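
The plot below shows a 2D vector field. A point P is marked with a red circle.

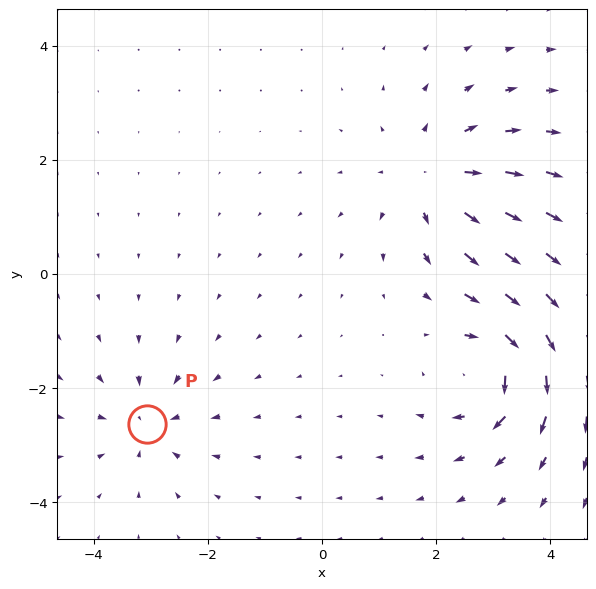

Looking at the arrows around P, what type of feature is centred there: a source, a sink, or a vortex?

At P (-3.1, -2.6) the arrows converge inward. Divergence about -4, curl ≈0 — negative divergence with near-zero curl is a sink.

sink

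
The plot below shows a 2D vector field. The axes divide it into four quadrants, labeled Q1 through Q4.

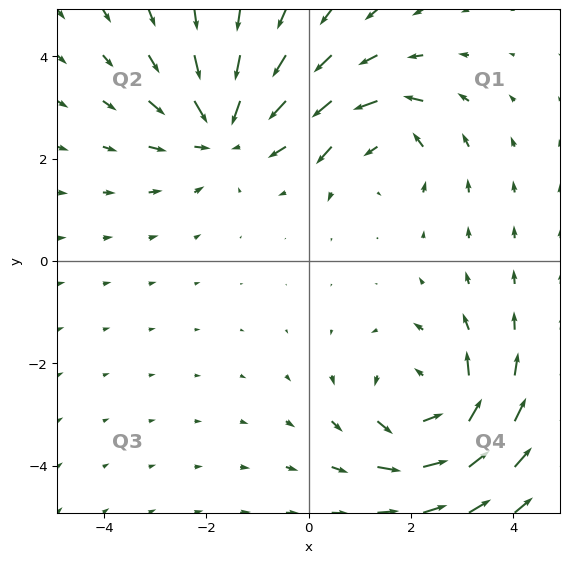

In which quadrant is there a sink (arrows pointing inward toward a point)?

The sink sits at approximately (-1.6, 2.6), which lies in quadrant Q2. The divergence there is about -4, negative as expected for a sink.

Q2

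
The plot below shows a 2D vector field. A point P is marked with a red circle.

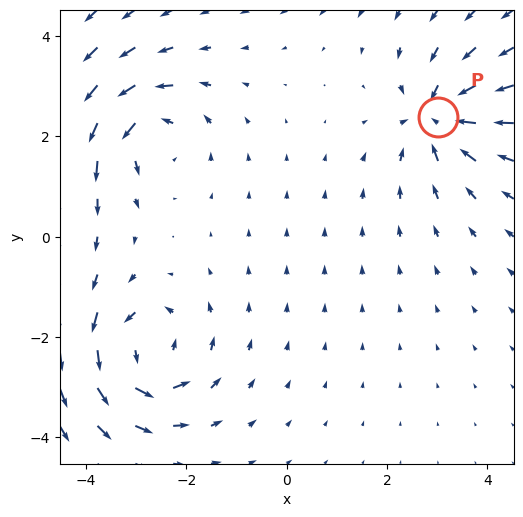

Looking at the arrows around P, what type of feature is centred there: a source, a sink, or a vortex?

At P (3.0, 2.4) the arrows converge inward. Divergence about -5, curl ≈0 — negative divergence with near-zero curl is a sink.

sink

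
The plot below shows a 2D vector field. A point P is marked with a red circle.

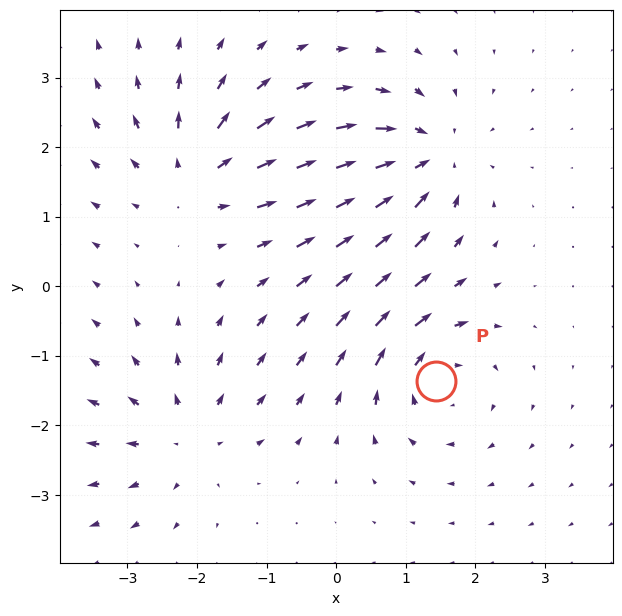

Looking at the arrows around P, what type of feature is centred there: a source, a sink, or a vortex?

vortex

At P (1.4, -1.4) the arrows circulate clockwise. Divergence ≈0, curl about -5 — near-zero divergence with nonzero curl is a vortex.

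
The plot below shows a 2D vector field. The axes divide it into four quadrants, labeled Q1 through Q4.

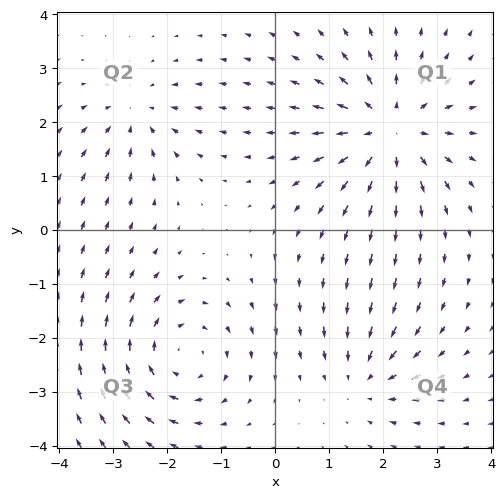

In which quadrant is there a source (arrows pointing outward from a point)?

The source sits at approximately (2.1, 1.8), which lies in quadrant Q1. The divergence there is about +5, positive as expected for a source.

Q1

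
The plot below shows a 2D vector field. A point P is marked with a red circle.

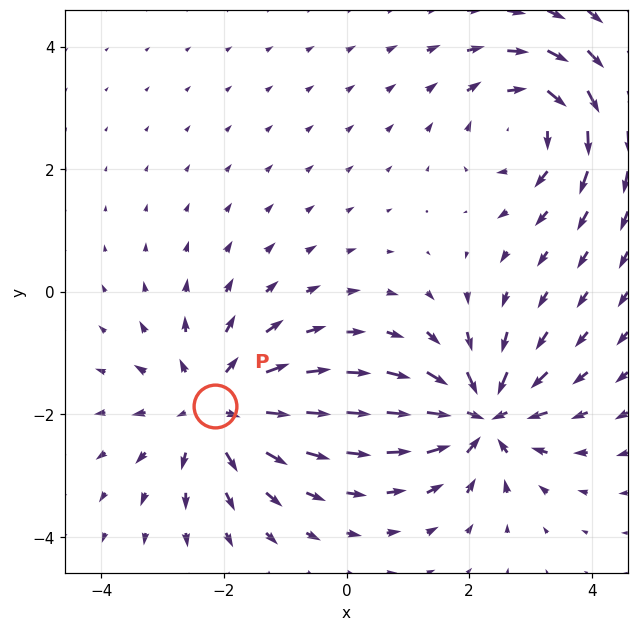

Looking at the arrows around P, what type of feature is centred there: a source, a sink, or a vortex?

source

At P (-2.2, -1.9) the arrows spread outward. Divergence about +4, curl ≈0 — positive divergence with near-zero curl is a source.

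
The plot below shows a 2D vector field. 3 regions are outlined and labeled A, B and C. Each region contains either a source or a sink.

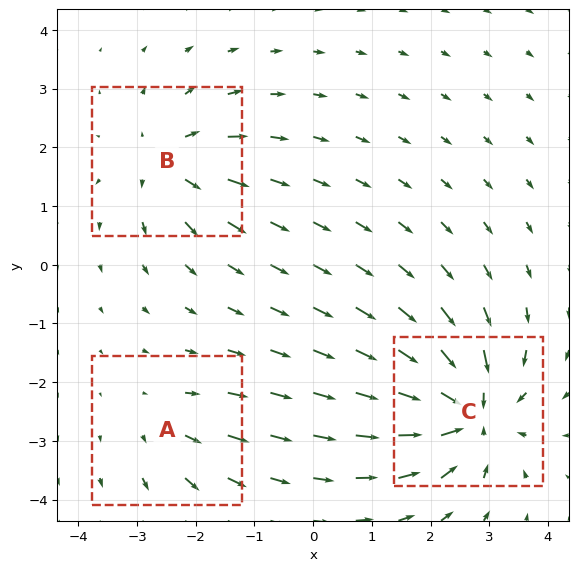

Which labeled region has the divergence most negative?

C

Divergence at each region's feature centre — A: about +2, B: about +4, C: about -6. Region C is most negative.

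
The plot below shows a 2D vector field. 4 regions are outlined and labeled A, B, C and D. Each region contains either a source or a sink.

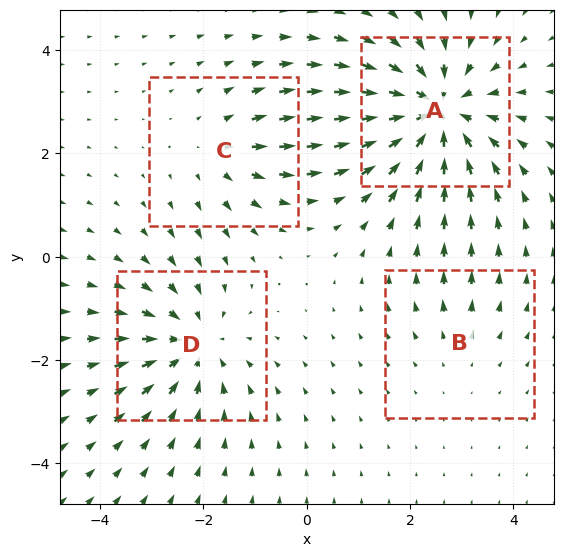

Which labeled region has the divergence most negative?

Divergence at each region's feature centre — A: about -6, B: about +2, C: about +3, D: about -4. Region A is most negative.

A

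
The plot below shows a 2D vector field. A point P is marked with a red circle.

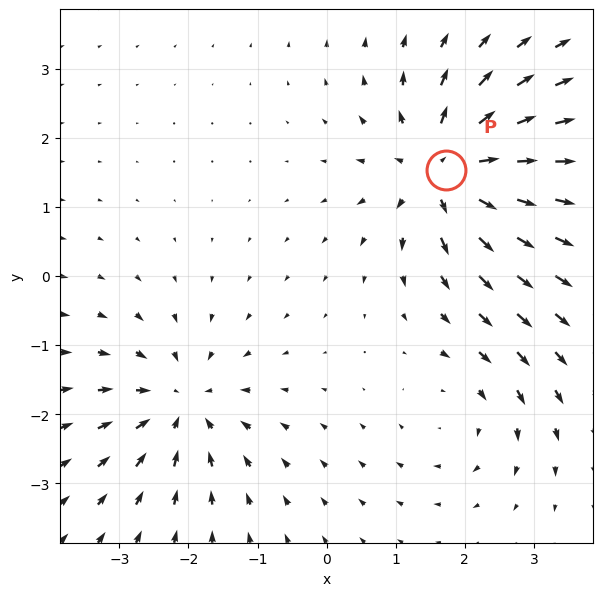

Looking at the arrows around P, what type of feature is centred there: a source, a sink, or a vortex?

At P (1.7, 1.5) the arrows spread outward. Divergence about +6, curl ≈0 — positive divergence with near-zero curl is a source.

source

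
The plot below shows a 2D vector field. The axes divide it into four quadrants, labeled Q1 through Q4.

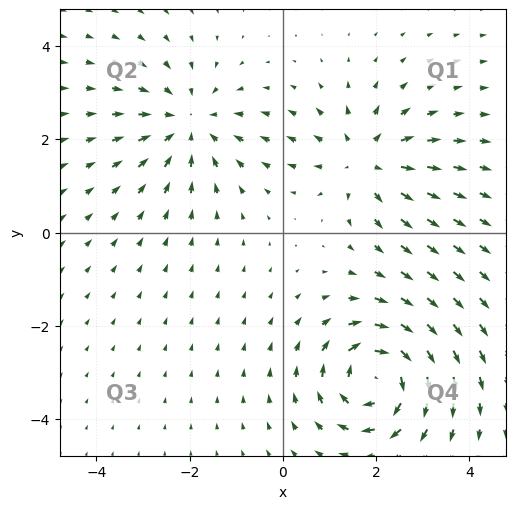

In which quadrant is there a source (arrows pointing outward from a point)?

Q1

The source sits at approximately (1.8, 1.5), which lies in quadrant Q1. The divergence there is about +4, positive as expected for a source.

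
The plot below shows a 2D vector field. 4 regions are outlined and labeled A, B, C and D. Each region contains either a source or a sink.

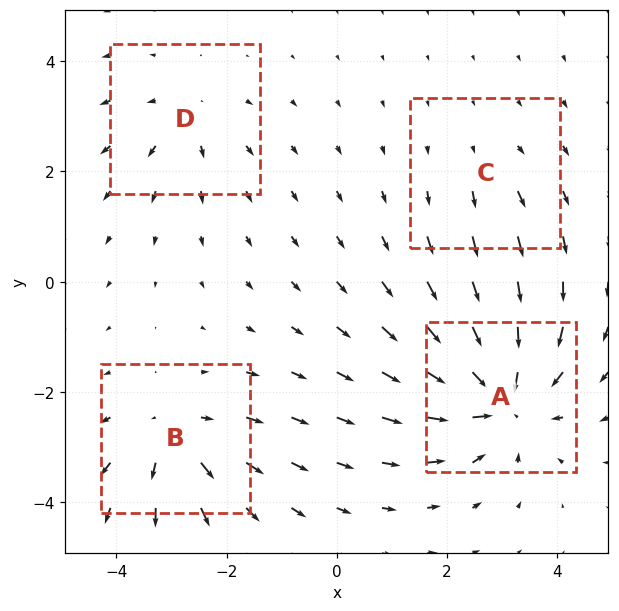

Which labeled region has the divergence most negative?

A

Divergence at each region's feature centre — A: about -7, B: about +4, C: about +2, D: about +3. Region A is most negative.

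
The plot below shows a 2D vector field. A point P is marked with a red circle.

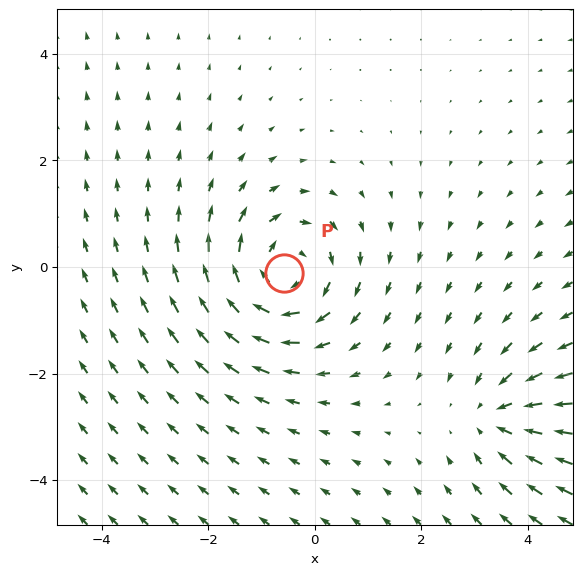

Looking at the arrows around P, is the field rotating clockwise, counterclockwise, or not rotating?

clockwise

Near P at (-0.6, -0.1) the arrows circulate clockwise. The curl (z-component) there is about -5; negative curl means clockwise rotation.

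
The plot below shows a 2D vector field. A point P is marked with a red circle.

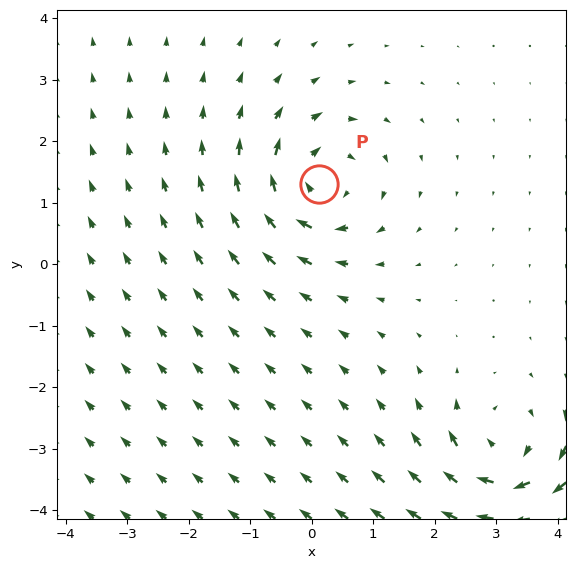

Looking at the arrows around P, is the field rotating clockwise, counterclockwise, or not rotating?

clockwise

Near P at (0.1, 1.3) the arrows circulate clockwise. The curl (z-component) there is about -4; negative curl means clockwise rotation.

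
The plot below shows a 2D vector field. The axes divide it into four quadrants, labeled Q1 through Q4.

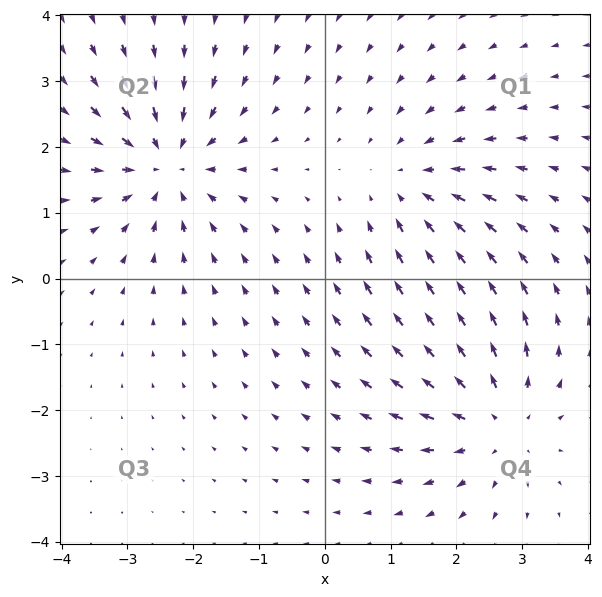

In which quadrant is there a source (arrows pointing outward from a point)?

The source sits at approximately (2.6, -2.2), which lies in quadrant Q4. The divergence there is about +4, positive as expected for a source.

Q4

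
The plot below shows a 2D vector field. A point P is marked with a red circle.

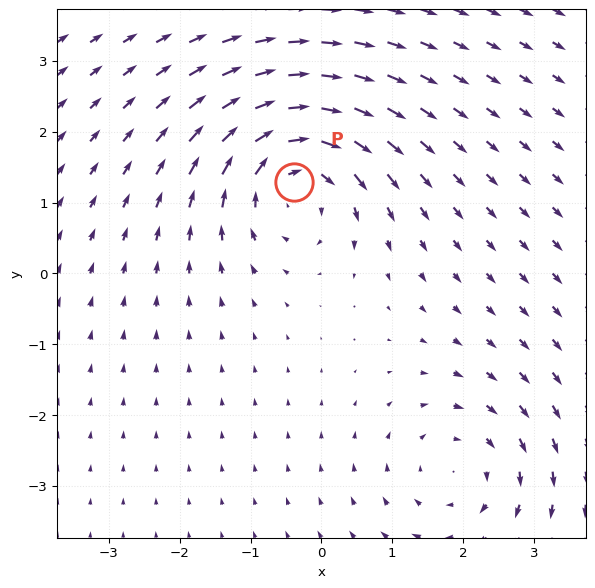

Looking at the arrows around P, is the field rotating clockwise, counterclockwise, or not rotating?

clockwise

Near P at (-0.4, 1.3) the arrows circulate clockwise. The curl (z-component) there is about -6; negative curl means clockwise rotation.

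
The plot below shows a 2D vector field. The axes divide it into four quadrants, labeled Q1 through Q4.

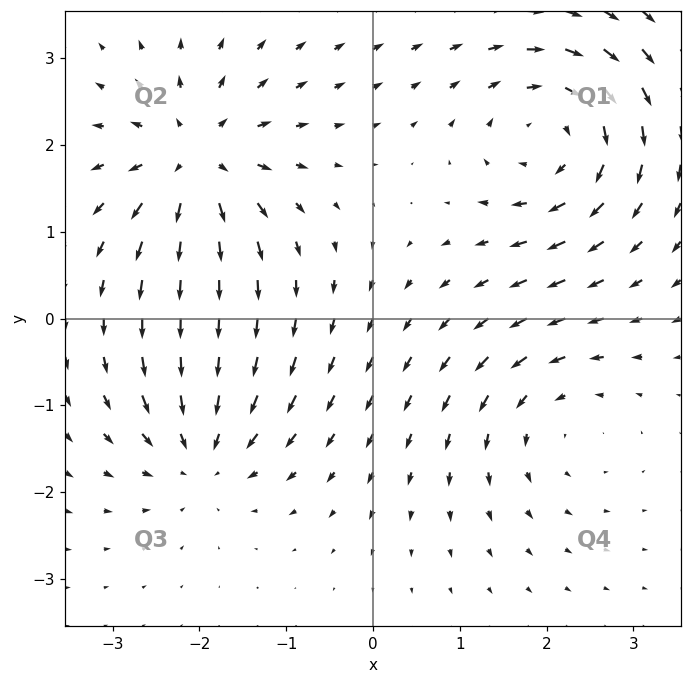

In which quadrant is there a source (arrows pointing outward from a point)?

Q2

The source sits at approximately (-2.0, 1.8), which lies in quadrant Q2. The divergence there is about +6, positive as expected for a source.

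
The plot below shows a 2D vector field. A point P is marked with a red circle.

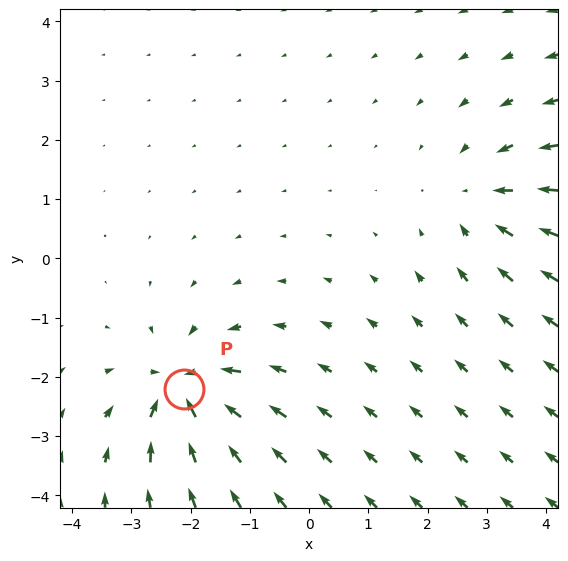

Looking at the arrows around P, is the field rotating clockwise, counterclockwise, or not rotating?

Near P at (-2.1, -2.2) the arrows show no circulation. The curl there is ≈0.

not rotating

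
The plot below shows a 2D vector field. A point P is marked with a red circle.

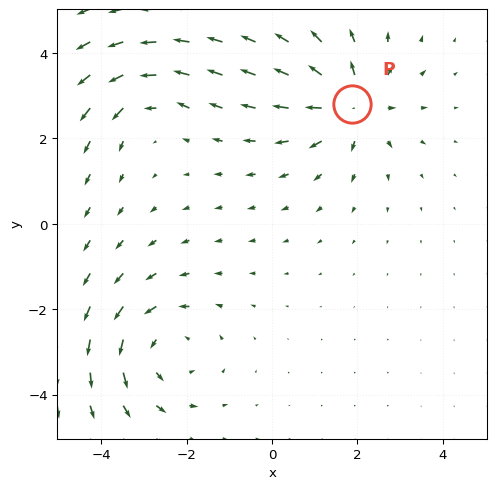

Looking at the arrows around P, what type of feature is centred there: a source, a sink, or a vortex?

At P (1.9, 2.8) the arrows spread outward. Divergence about +5, curl ≈0 — positive divergence with near-zero curl is a source.

source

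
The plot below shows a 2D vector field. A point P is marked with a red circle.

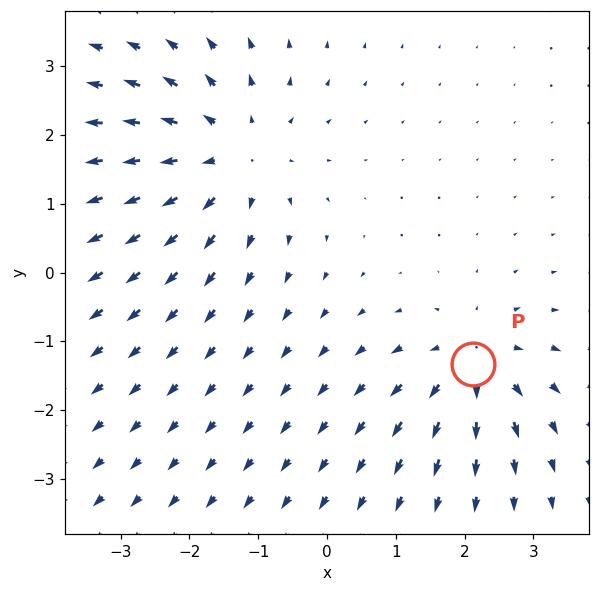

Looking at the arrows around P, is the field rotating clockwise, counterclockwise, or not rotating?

Near P at (2.1, -1.3) the arrows show no circulation. The curl there is ≈0.

not rotating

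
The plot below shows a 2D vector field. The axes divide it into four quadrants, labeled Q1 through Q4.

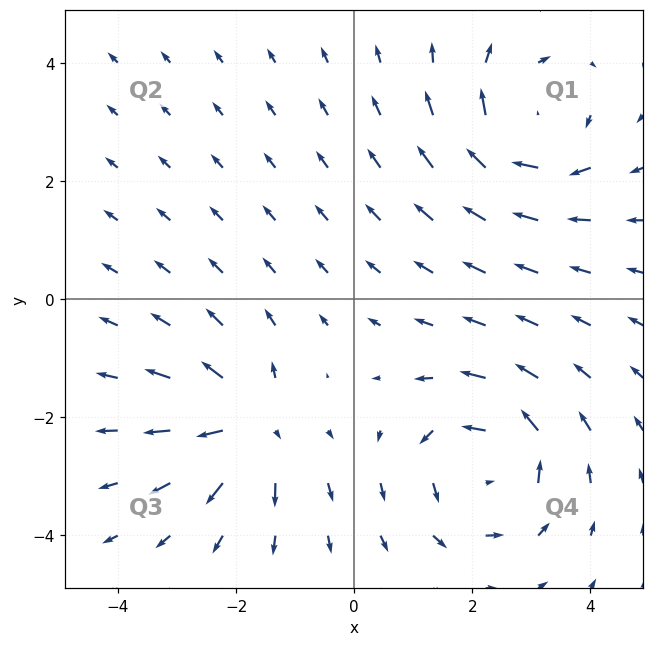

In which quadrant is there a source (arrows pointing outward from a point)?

The source sits at approximately (-1.8, -2.1), which lies in quadrant Q3. The divergence there is about +5, positive as expected for a source.

Q3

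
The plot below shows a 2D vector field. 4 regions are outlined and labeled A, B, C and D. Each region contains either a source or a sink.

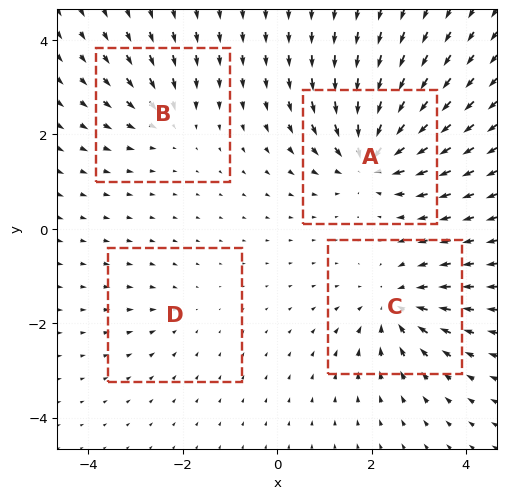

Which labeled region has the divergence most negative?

Divergence at each region's feature centre — A: about -8, B: about -4, C: about -6, D: about -2. Region A is most negative.

A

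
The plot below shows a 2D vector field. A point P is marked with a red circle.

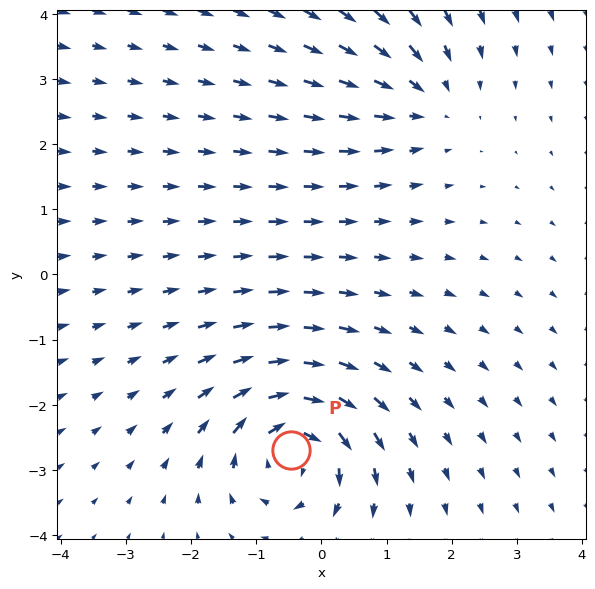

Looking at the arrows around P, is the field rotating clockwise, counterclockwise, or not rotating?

clockwise

Near P at (-0.5, -2.7) the arrows circulate clockwise. The curl (z-component) there is about -6; negative curl means clockwise rotation.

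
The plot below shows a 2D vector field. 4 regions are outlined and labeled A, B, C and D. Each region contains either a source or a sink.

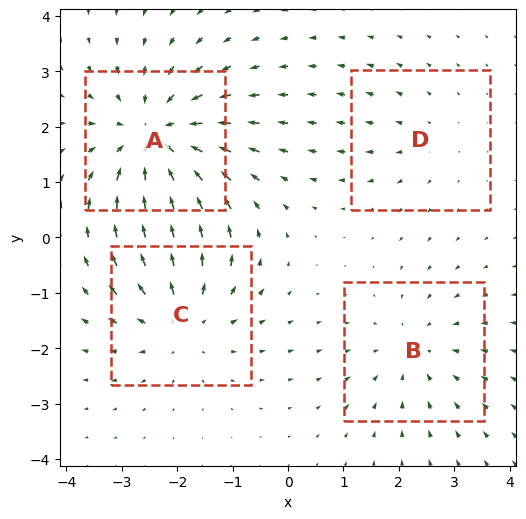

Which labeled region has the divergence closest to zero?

Divergence at each region's feature centre — A: about -5, B: about -3, C: about +4, D: about +2. Region D is closest to zero.

D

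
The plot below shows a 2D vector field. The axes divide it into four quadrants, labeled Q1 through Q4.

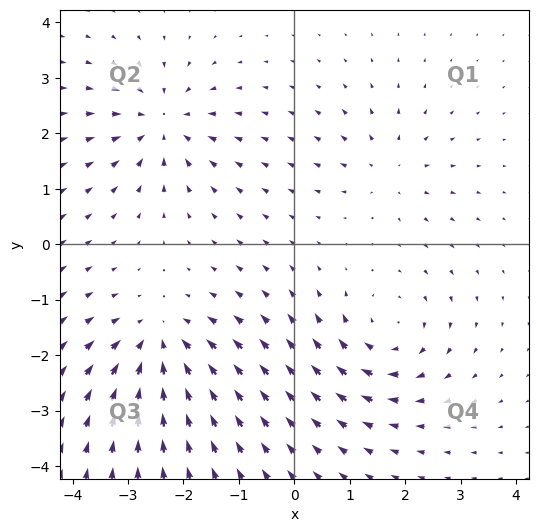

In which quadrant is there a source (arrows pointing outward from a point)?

Q1

The source sits at approximately (1.7, 1.4), which lies in quadrant Q1. The divergence there is about +4, positive as expected for a source.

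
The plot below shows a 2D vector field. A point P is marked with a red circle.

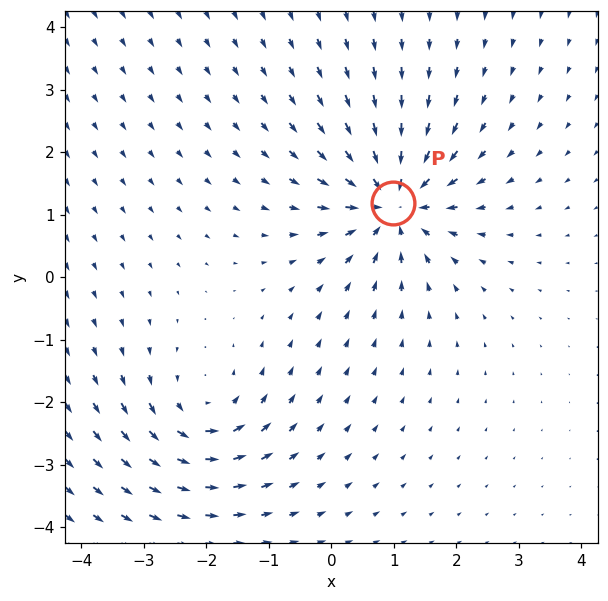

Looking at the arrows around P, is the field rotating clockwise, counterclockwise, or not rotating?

not rotating

Near P at (1.0, 1.2) the arrows show no circulation. The curl there is ≈0.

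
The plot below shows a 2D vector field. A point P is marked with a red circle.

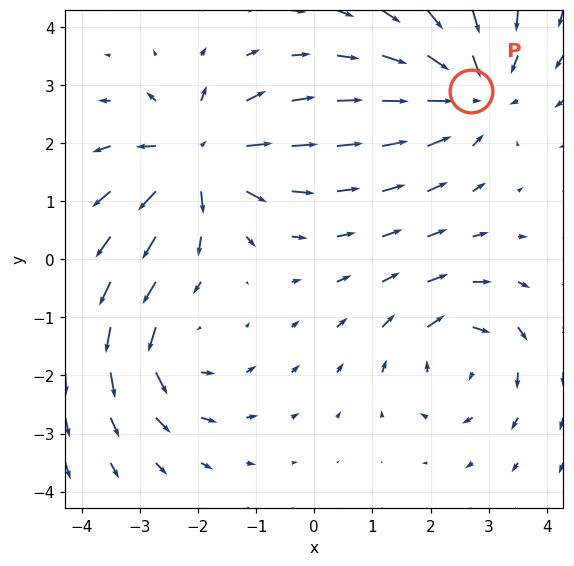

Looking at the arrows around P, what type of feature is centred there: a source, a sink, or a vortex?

At P (2.7, 2.9) the arrows converge inward. Divergence about -4, curl ≈0 — negative divergence with near-zero curl is a sink.

sink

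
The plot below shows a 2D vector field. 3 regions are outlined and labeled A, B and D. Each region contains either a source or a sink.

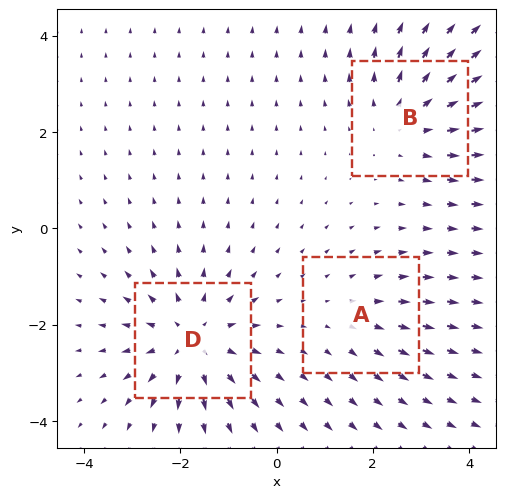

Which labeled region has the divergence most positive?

Divergence at each region's feature centre — A: about +2, B: about +3, D: about +4. Region D is most positive.

D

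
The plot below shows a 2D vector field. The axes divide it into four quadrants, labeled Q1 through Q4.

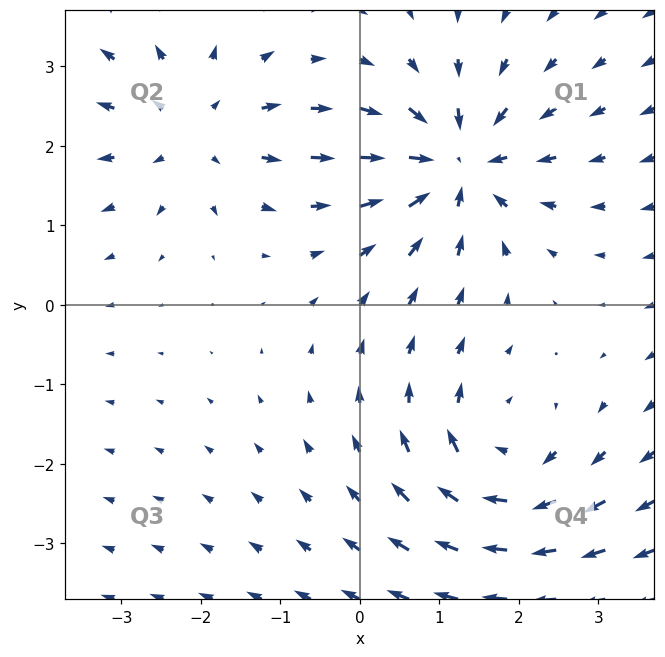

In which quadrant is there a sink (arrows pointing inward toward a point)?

Q1

The sink sits at approximately (1.2, 1.8), which lies in quadrant Q1. The divergence there is about -5, negative as expected for a sink.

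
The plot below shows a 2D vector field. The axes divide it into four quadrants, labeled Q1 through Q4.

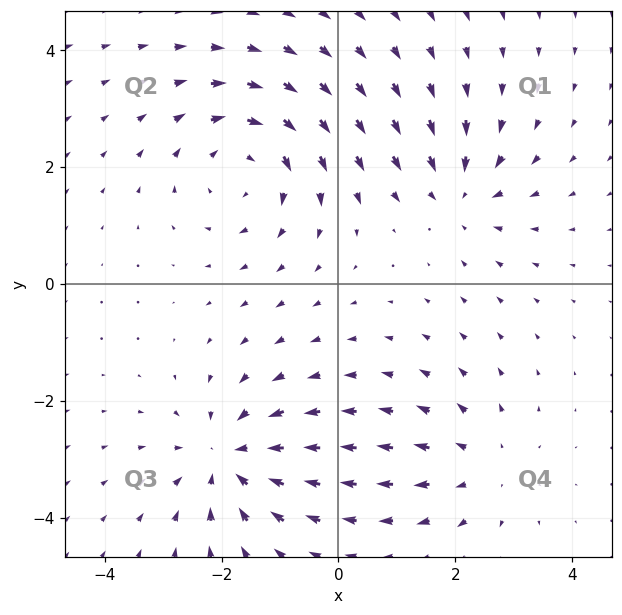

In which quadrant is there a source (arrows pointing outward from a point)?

Q4

The source sits at approximately (2.4, -3.1), which lies in quadrant Q4. The divergence there is about +3, positive as expected for a source.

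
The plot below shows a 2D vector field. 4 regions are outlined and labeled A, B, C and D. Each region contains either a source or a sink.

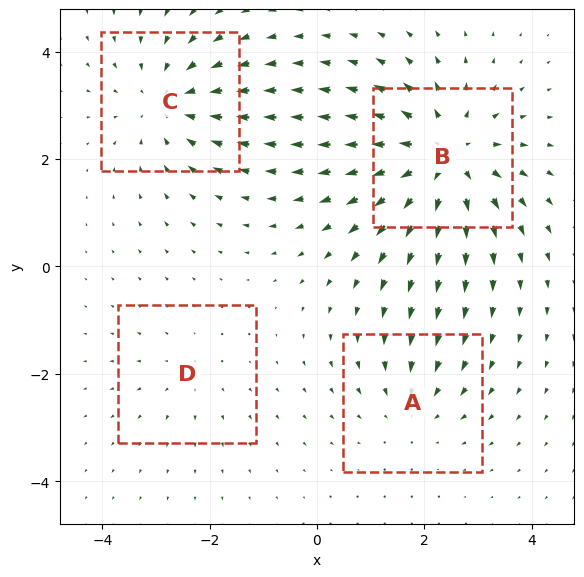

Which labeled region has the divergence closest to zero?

Divergence at each region's feature centre — A: about -3, B: about +6, C: about -4, D: about +2. Region D is closest to zero.

D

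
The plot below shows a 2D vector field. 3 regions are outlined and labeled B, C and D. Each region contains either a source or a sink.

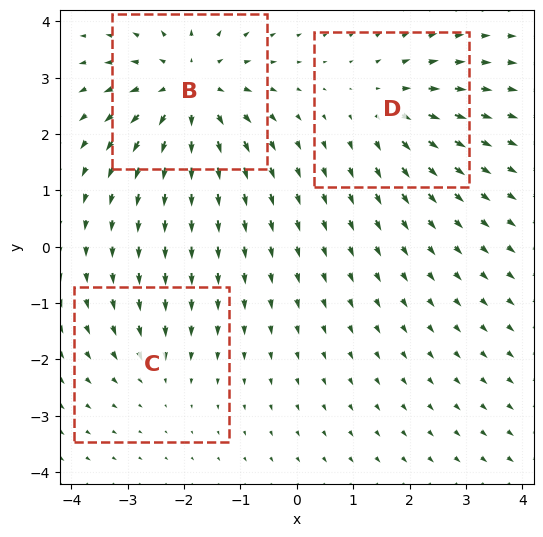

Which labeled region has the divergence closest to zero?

C

Divergence at each region's feature centre — B: about +5, C: about -2, D: about +3. Region C is closest to zero.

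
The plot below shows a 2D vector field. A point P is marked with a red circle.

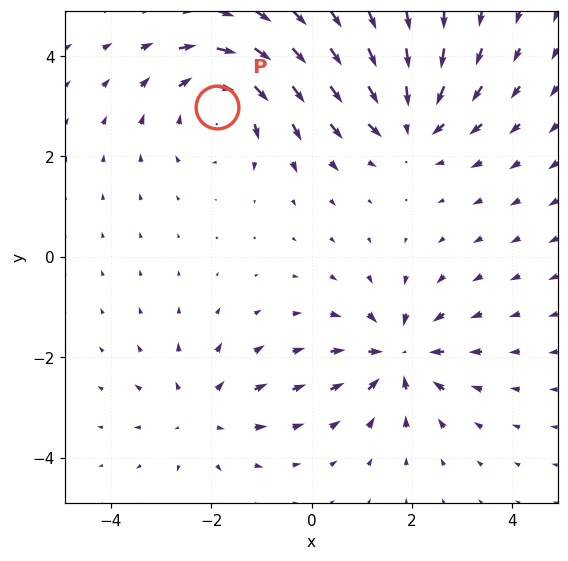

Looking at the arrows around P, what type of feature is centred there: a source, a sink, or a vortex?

vortex

At P (-1.9, 3.0) the arrows circulate clockwise. Divergence ≈0, curl about -4 — near-zero divergence with nonzero curl is a vortex.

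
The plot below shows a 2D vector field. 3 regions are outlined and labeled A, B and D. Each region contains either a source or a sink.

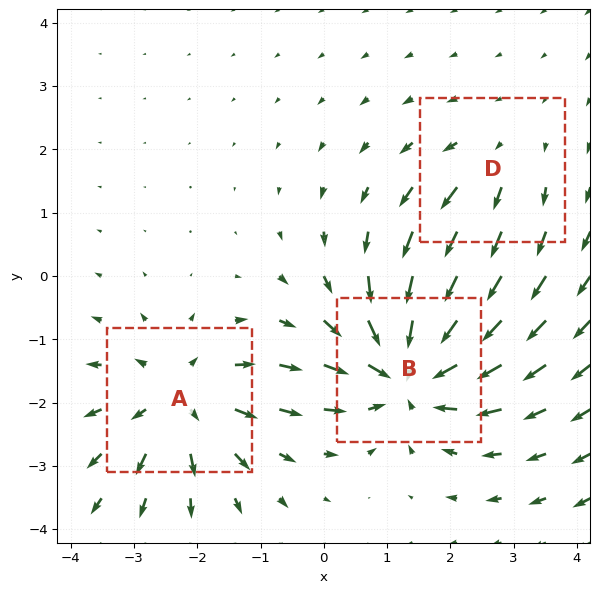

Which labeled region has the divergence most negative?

B

Divergence at each region's feature centre — A: about +4, B: about -5, D: about +2. Region B is most negative.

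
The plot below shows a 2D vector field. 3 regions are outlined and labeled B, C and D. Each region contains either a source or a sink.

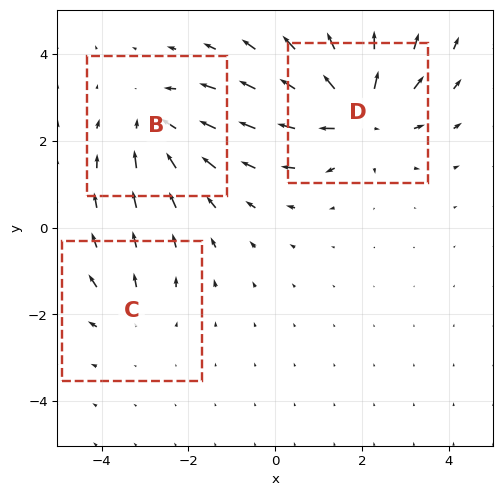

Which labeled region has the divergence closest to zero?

Divergence at each region's feature centre — B: about -3, C: about +2, D: about +5. Region C is closest to zero.

C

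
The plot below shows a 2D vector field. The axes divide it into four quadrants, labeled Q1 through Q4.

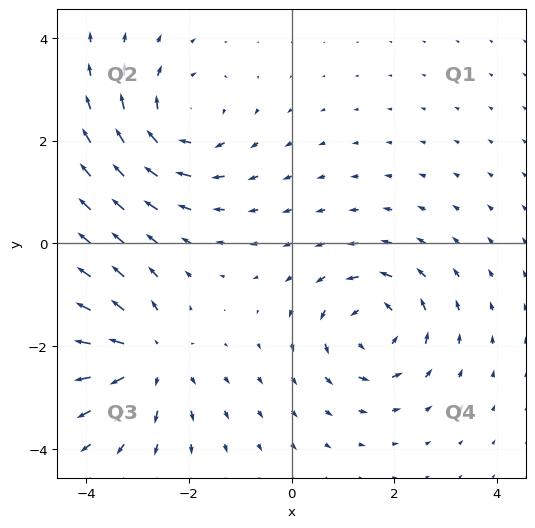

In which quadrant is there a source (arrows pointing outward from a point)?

The source sits at approximately (-2.8, -2.2), which lies in quadrant Q3. The divergence there is about +4, positive as expected for a source.

Q3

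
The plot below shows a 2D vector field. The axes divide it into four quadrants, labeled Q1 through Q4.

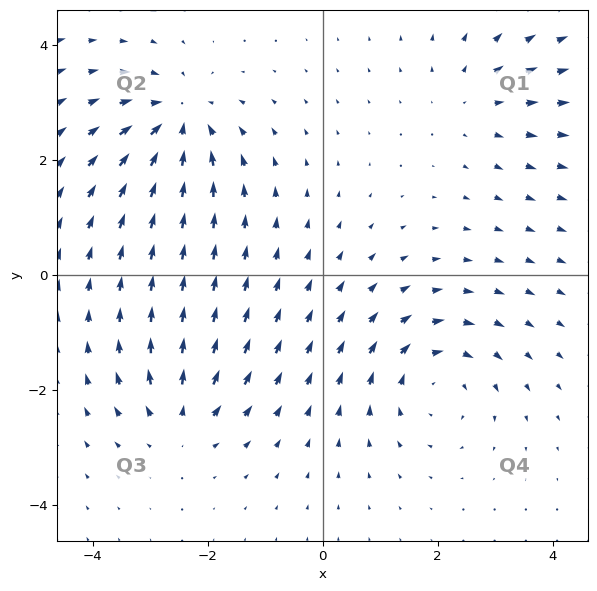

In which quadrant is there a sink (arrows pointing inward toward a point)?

Q2

The sink sits at approximately (-2.5, 2.7), which lies in quadrant Q2. The divergence there is about -6, negative as expected for a sink.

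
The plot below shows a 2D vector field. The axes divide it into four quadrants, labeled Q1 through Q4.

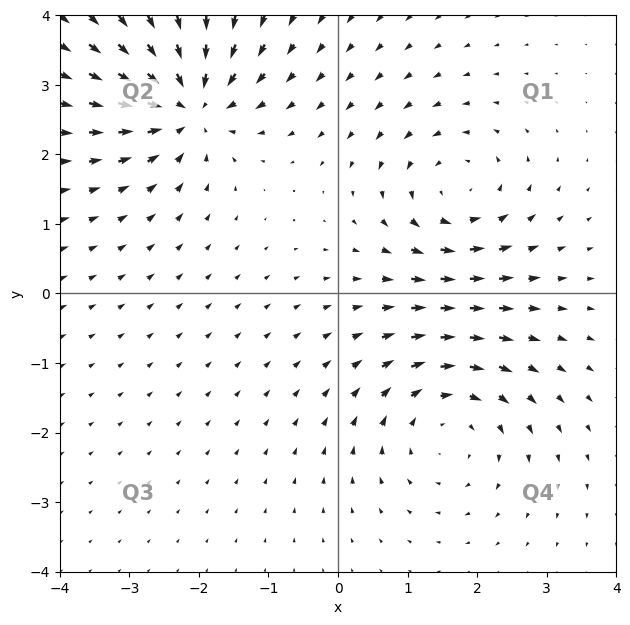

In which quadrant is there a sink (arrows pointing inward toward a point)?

Q2

The sink sits at approximately (-2.1, 2.7), which lies in quadrant Q2. The divergence there is about -6, negative as expected for a sink.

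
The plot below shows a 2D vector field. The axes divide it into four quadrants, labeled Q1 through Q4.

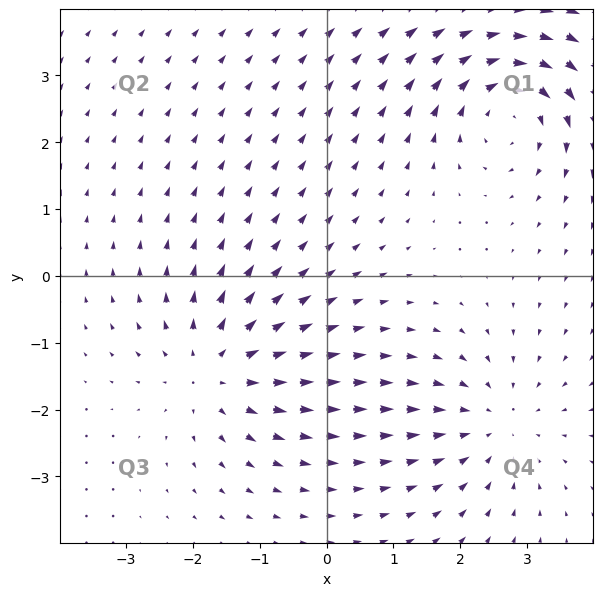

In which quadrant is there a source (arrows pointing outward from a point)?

Q3

The source sits at approximately (-1.7, -1.4), which lies in quadrant Q3. The divergence there is about +4, positive as expected for a source.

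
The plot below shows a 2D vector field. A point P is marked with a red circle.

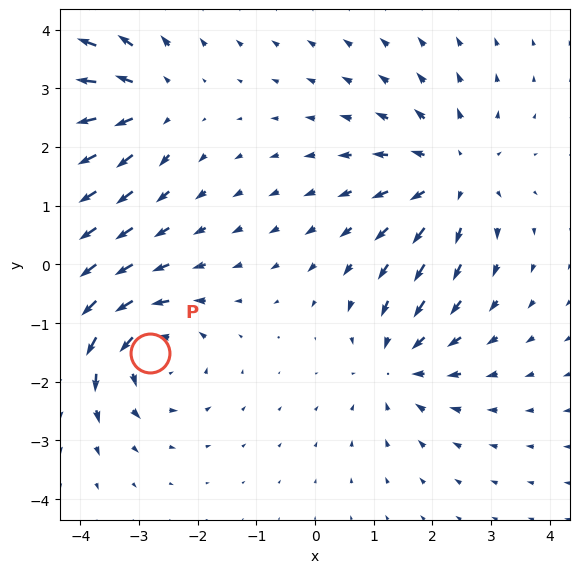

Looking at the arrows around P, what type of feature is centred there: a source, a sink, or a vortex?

At P (-2.8, -1.5) the arrows circulate counterclockwise. Divergence ≈0, curl about +6 — near-zero divergence with nonzero curl is a vortex.

vortex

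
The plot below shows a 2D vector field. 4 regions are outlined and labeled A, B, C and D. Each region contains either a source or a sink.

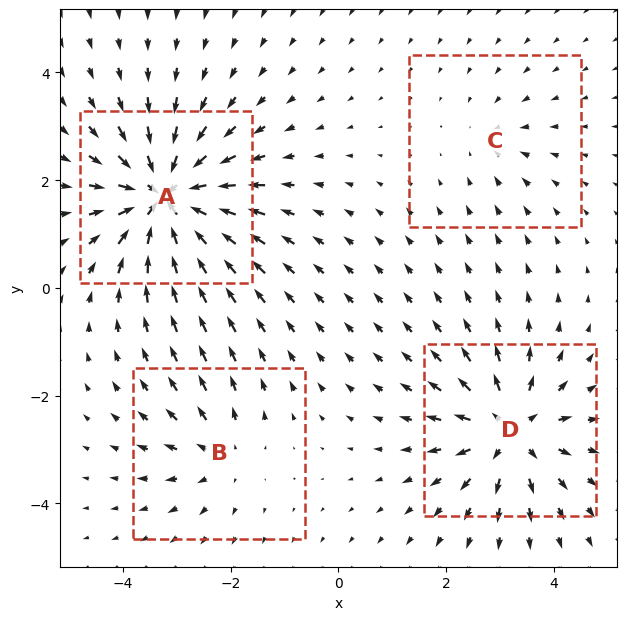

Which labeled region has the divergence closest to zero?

C

Divergence at each region's feature centre — A: about -8, B: about +4, C: about -2, D: about +6. Region C is closest to zero.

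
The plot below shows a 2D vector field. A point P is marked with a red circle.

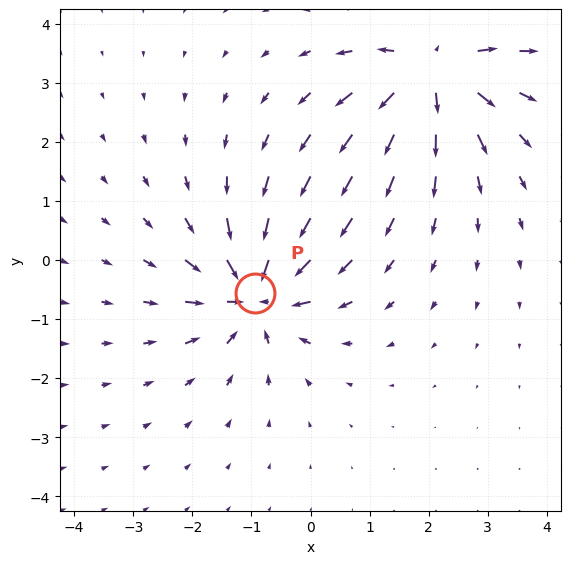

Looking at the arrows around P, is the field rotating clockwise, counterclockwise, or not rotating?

Near P at (-0.9, -0.6) the arrows show no circulation. The curl there is ≈0.

not rotating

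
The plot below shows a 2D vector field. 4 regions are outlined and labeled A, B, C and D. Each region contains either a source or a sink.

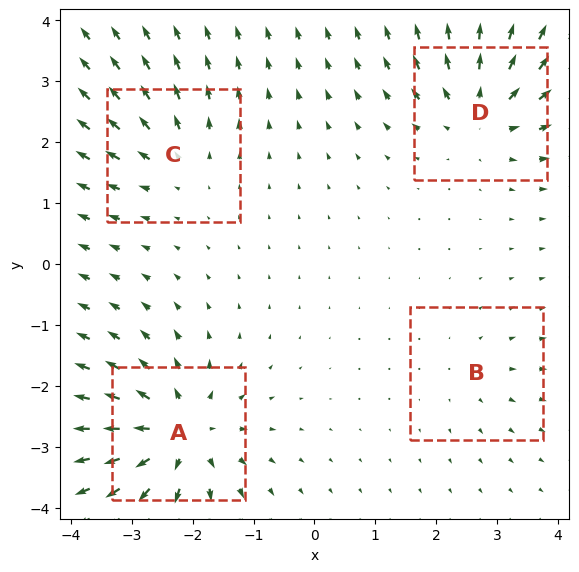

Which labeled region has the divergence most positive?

A

Divergence at each region's feature centre — A: about +8, B: about +2, C: about +4, D: about +6. Region A is most positive.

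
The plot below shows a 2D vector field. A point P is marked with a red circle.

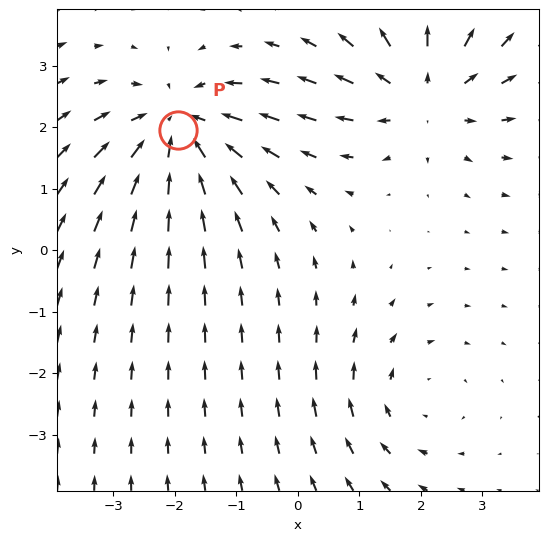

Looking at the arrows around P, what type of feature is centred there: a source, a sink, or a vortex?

At P (-1.9, 2.0) the arrows converge inward. Divergence about -4, curl ≈0 — negative divergence with near-zero curl is a sink.

sink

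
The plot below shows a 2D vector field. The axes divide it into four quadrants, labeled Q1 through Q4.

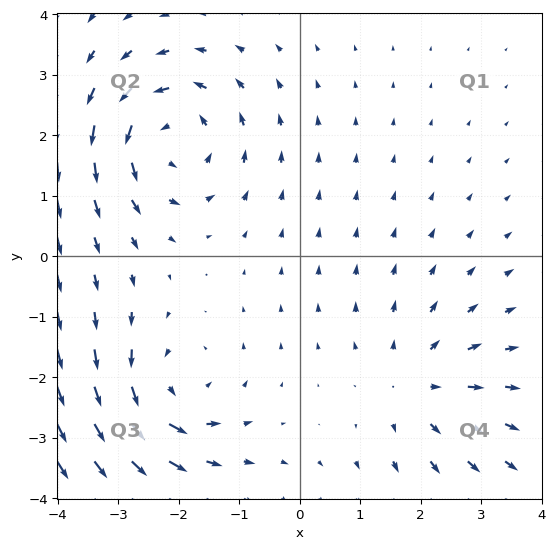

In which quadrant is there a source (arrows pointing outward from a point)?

The source sits at approximately (1.9, -2.1), which lies in quadrant Q4. The divergence there is about +3, positive as expected for a source.

Q4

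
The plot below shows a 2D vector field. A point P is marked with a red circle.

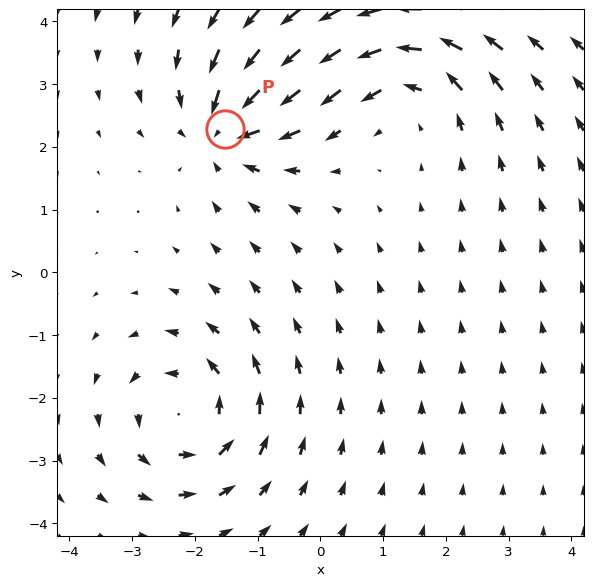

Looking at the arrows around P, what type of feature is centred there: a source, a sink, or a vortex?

sink

At P (-1.5, 2.3) the arrows converge inward. Divergence about -5, curl ≈0 — negative divergence with near-zero curl is a sink.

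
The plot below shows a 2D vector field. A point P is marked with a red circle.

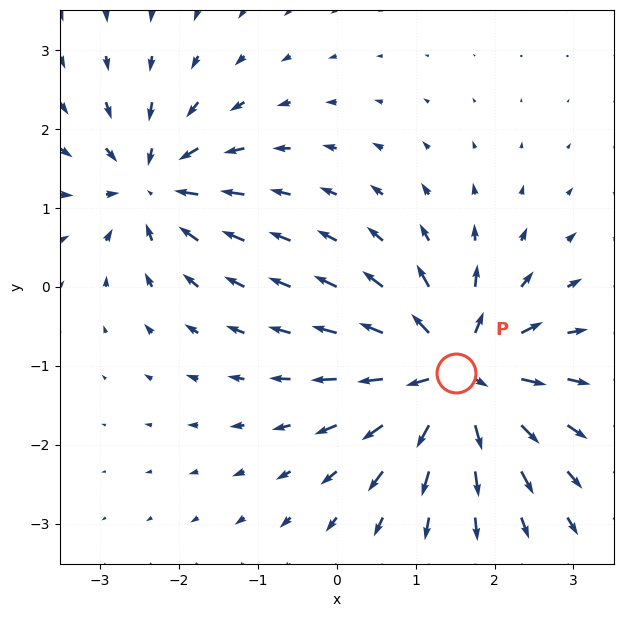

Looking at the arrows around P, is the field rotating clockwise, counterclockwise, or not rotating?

not rotating

Near P at (1.5, -1.1) the arrows show no circulation. The curl there is ≈0.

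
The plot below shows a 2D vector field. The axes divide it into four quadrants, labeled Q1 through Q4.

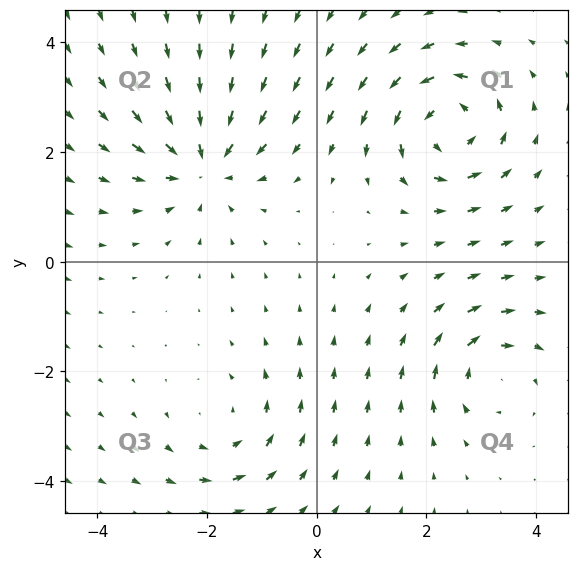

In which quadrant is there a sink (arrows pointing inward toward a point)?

Q2

The sink sits at approximately (-2.1, 1.8), which lies in quadrant Q2. The divergence there is about -5, negative as expected for a sink.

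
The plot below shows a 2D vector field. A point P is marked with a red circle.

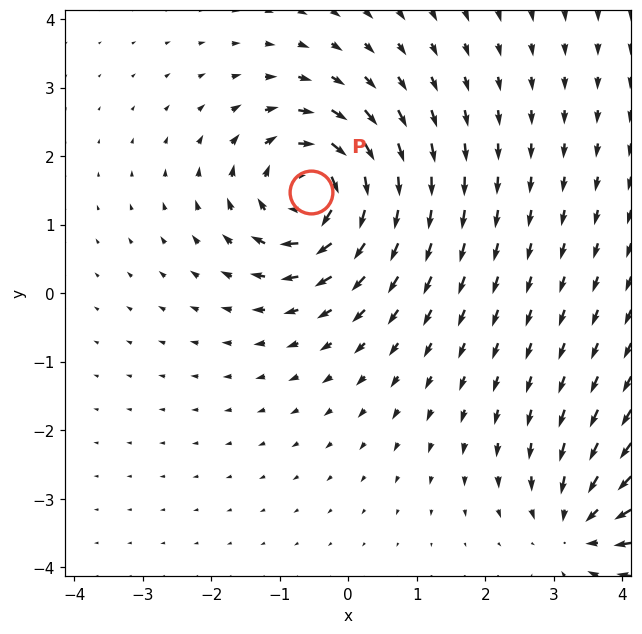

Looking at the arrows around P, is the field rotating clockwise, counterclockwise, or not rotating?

Near P at (-0.5, 1.5) the arrows circulate clockwise. The curl (z-component) there is about -5; negative curl means clockwise rotation.

clockwise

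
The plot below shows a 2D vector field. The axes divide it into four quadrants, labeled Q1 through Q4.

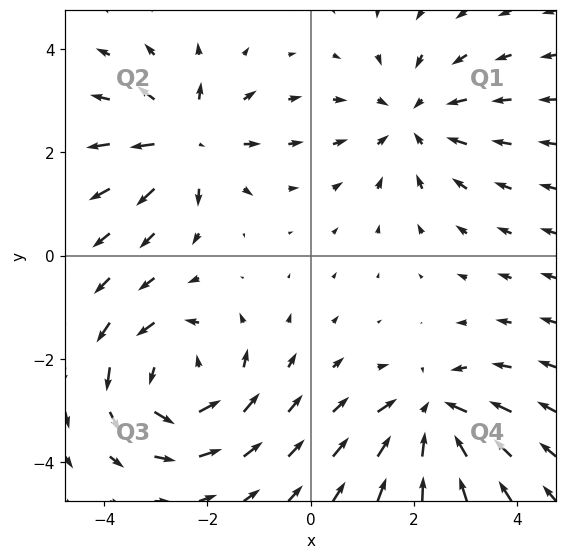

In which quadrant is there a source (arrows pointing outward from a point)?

Q2

The source sits at approximately (-2.4, 2.2), which lies in quadrant Q2. The divergence there is about +5, positive as expected for a source.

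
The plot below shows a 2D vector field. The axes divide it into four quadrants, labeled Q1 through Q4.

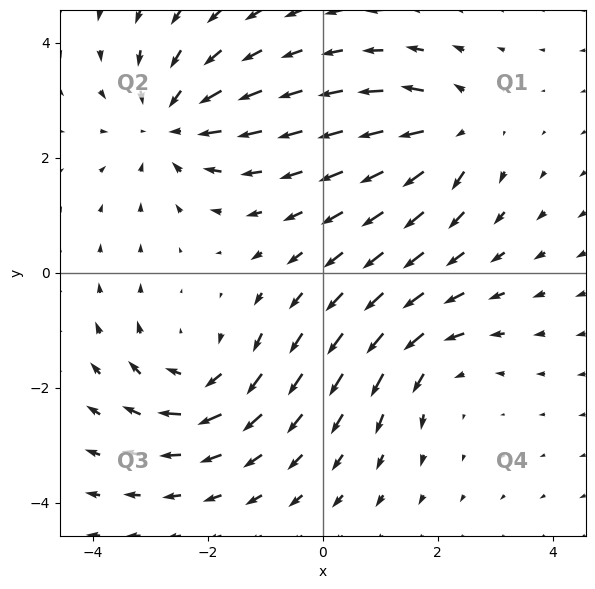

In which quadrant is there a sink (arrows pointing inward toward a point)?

Q2

The sink sits at approximately (-2.6, 2.6), which lies in quadrant Q2. The divergence there is about -4, negative as expected for a sink.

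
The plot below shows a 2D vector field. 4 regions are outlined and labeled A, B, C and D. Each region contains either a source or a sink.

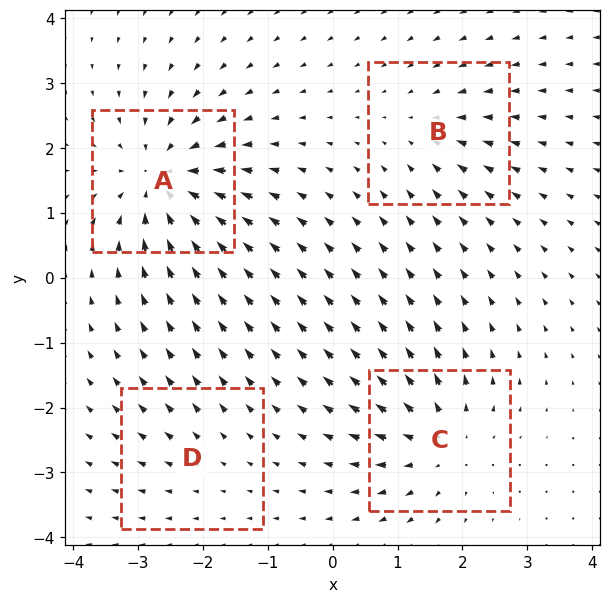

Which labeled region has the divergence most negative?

Divergence at each region's feature centre — A: about -7, B: about -3, C: about +5, D: about +2. Region A is most negative.

A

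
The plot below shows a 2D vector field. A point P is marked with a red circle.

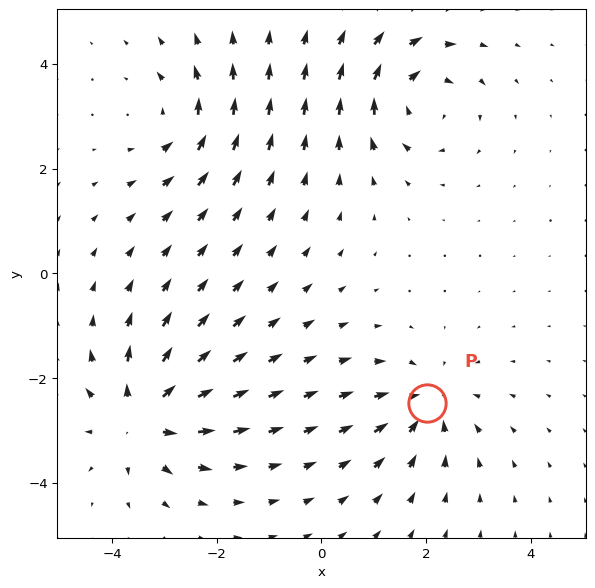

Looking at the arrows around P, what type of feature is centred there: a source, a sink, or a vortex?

At P (2.0, -2.5) the arrows converge inward. Divergence about -3, curl ≈0 — negative divergence with near-zero curl is a sink.

sink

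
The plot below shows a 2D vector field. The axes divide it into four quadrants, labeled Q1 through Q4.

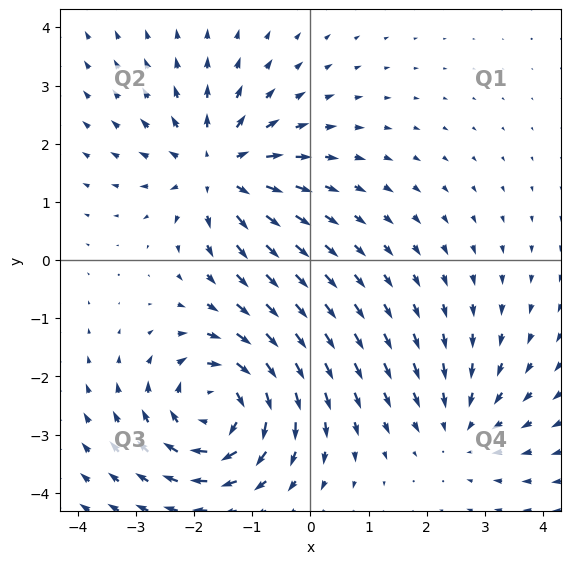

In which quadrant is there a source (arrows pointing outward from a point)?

The source sits at approximately (-1.6, 1.6), which lies in quadrant Q2. The divergence there is about +5, positive as expected for a source.

Q2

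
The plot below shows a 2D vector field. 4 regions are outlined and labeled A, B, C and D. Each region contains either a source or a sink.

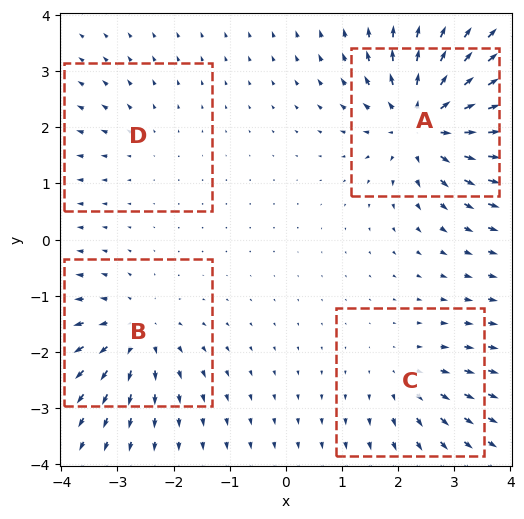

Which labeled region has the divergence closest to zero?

Divergence at each region's feature centre — A: about +8, B: about +5, C: about +4, D: about +2. Region D is closest to zero.

D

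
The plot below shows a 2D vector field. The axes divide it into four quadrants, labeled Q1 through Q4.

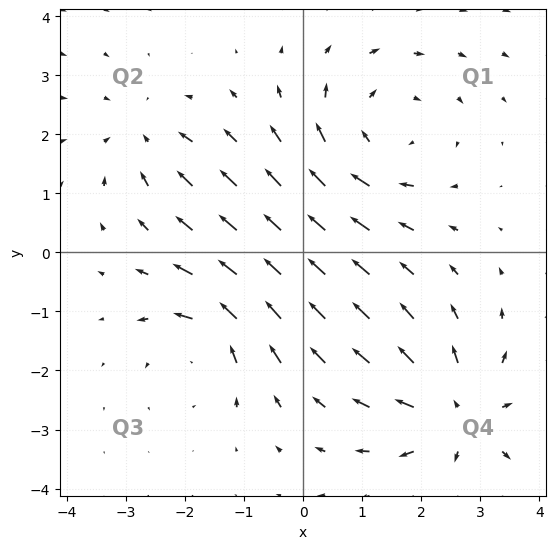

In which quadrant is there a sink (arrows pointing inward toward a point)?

The sink sits at approximately (-2.7, 2.0), which lies in quadrant Q2. The divergence there is about -3, negative as expected for a sink.

Q2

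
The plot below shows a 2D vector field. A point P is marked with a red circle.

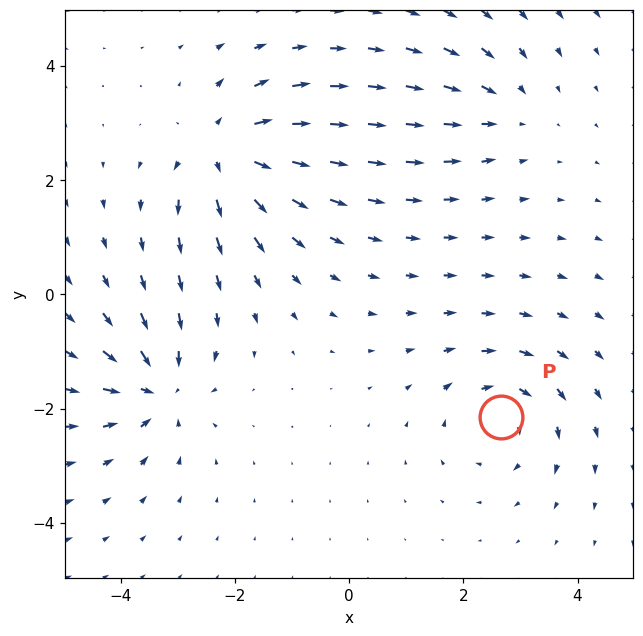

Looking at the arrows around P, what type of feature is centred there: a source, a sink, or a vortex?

vortex

At P (2.7, -2.1) the arrows circulate clockwise. Divergence ≈0, curl about -4 — near-zero divergence with nonzero curl is a vortex.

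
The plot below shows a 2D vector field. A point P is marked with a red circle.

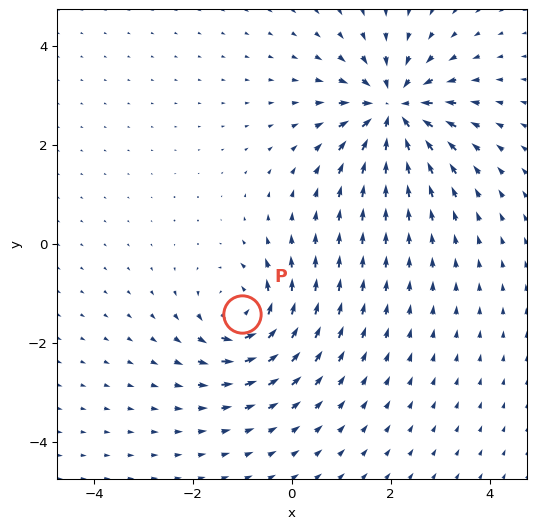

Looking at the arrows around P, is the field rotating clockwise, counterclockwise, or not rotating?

Near P at (-1.0, -1.4) the arrows circulate counterclockwise. The curl (z-component) there is about +5; positive curl means counterclockwise rotation.

counterclockwise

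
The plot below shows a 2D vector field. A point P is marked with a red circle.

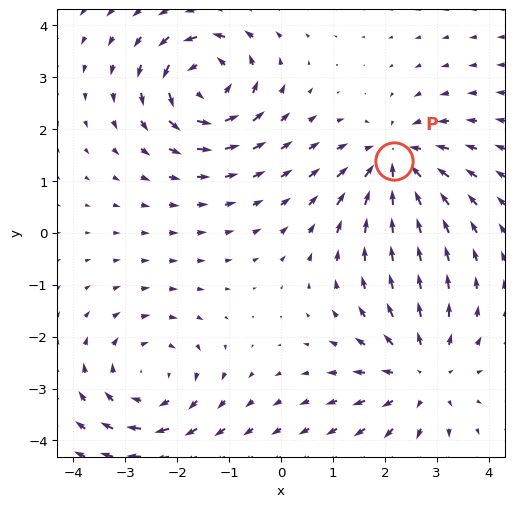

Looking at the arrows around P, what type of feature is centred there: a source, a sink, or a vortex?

sink

At P (2.2, 1.4) the arrows converge inward. Divergence about -5, curl ≈0 — negative divergence with near-zero curl is a sink.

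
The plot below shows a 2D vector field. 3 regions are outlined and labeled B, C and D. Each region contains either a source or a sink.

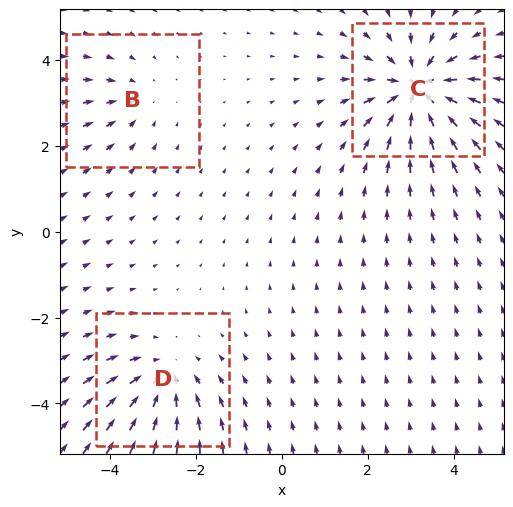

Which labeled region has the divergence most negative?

Divergence at each region's feature centre — B: about -2, C: about -5, D: about -3. Region C is most negative.

C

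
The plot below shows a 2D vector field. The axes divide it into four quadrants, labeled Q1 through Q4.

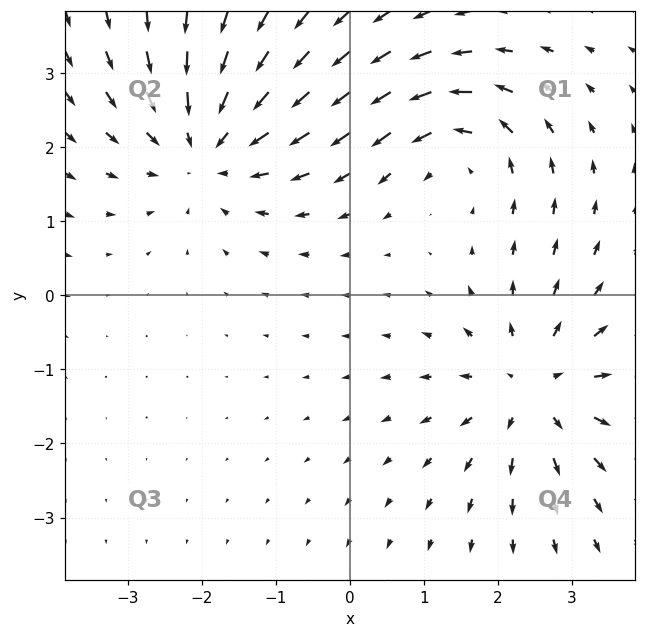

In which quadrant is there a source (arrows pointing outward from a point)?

Q4

The source sits at approximately (2.5, -1.3), which lies in quadrant Q4. The divergence there is about +4, positive as expected for a source.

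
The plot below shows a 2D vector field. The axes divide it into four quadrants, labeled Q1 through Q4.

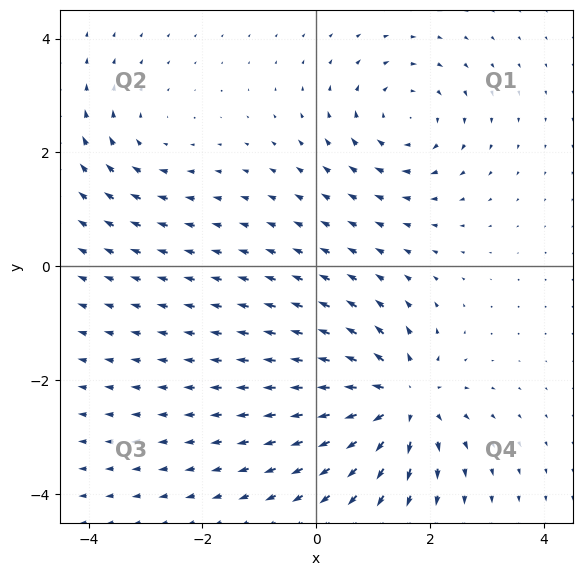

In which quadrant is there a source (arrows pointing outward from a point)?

The source sits at approximately (1.5, -2.4), which lies in quadrant Q4. The divergence there is about +6, positive as expected for a source.

Q4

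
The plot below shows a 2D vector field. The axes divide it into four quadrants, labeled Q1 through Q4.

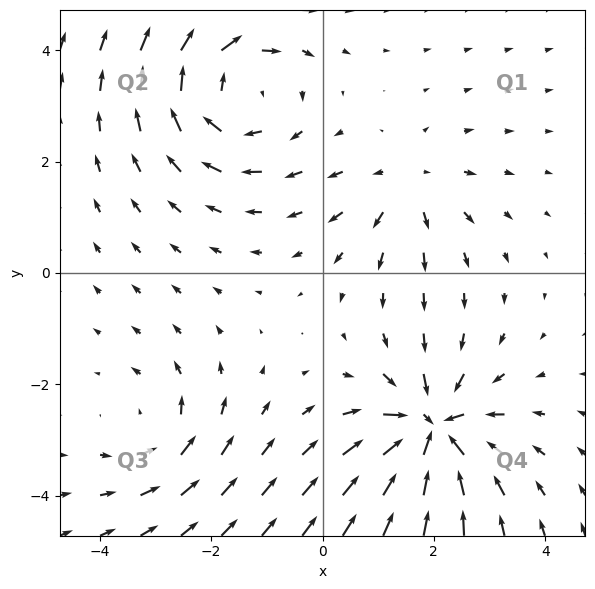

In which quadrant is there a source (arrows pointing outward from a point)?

Q1

The source sits at approximately (1.5, 1.6), which lies in quadrant Q1. The divergence there is about +3, positive as expected for a source.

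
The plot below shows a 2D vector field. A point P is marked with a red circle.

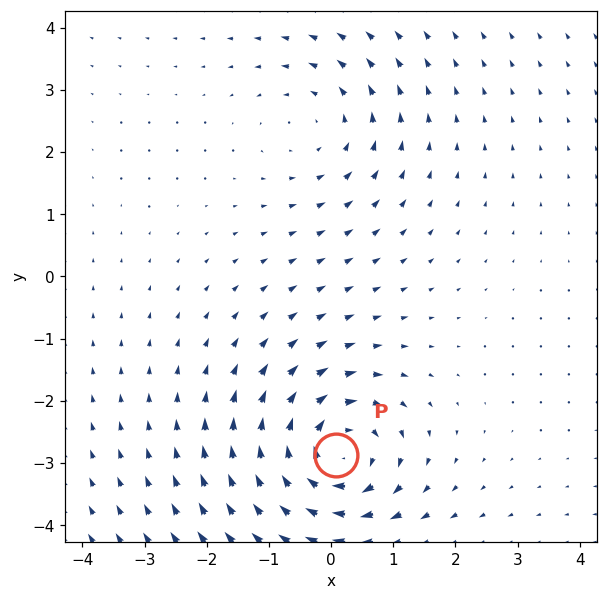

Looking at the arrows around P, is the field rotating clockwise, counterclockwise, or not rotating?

clockwise

Near P at (0.1, -2.9) the arrows circulate clockwise. The curl (z-component) there is about -6; negative curl means clockwise rotation.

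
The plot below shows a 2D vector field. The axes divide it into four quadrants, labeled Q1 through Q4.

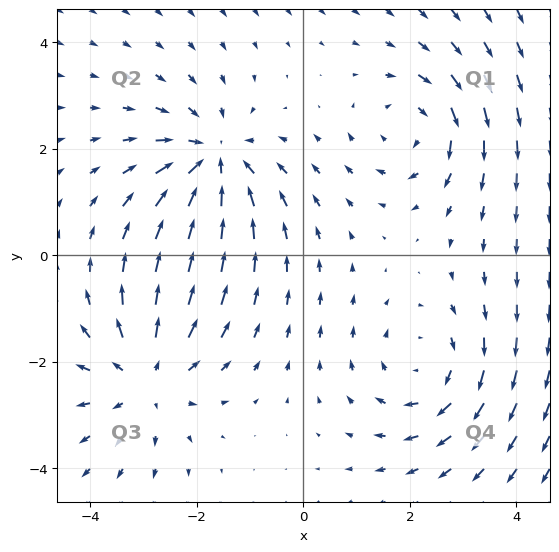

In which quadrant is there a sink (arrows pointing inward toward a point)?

The sink sits at approximately (-1.7, 1.8), which lies in quadrant Q2. The divergence there is about -5, negative as expected for a sink.

Q2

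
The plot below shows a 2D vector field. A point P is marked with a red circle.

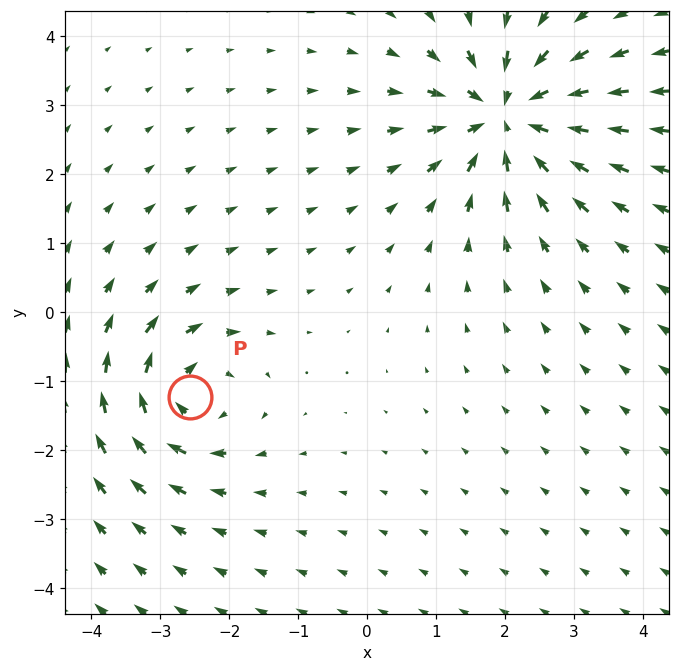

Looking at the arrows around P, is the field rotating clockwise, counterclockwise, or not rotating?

Near P at (-2.6, -1.2) the arrows circulate clockwise. The curl (z-component) there is about -5; negative curl means clockwise rotation.

clockwise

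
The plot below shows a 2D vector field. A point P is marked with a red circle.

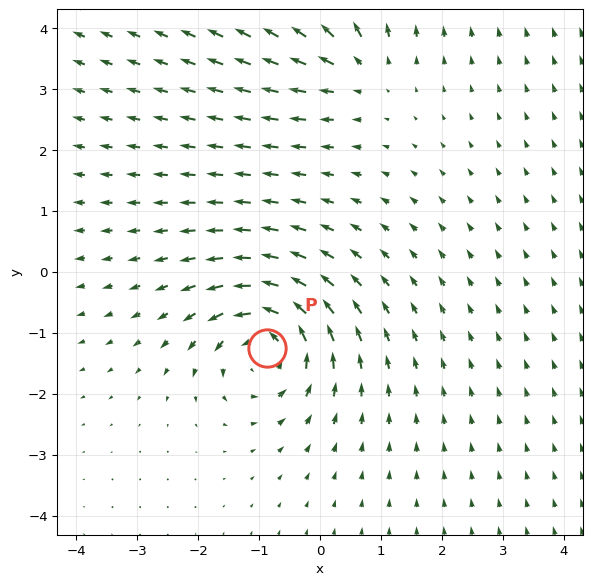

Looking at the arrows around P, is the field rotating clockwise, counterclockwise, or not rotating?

counterclockwise

Near P at (-0.9, -1.2) the arrows circulate counterclockwise. The curl (z-component) there is about +5; positive curl means counterclockwise rotation.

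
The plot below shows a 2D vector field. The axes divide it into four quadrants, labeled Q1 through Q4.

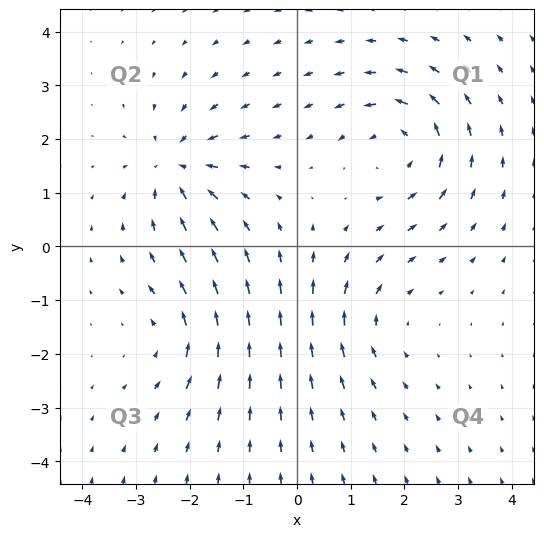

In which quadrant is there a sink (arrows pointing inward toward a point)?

The sink sits at approximately (-2.2, 1.5), which lies in quadrant Q2. The divergence there is about -4, negative as expected for a sink.

Q2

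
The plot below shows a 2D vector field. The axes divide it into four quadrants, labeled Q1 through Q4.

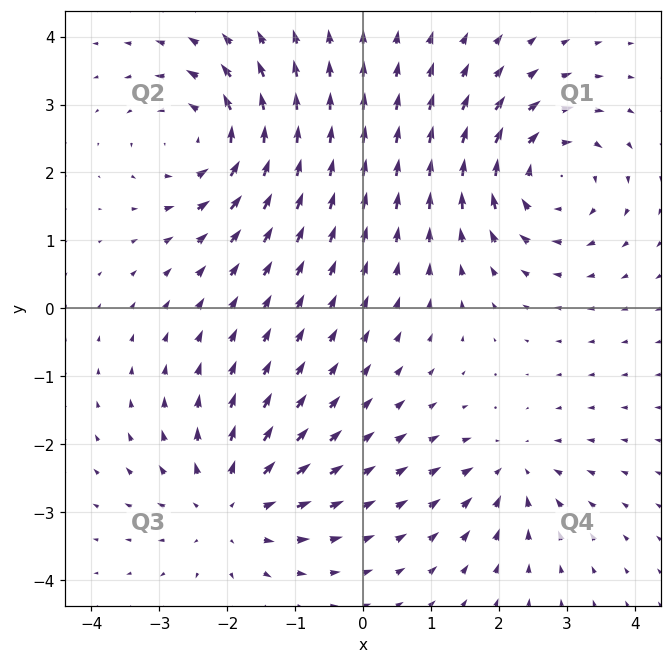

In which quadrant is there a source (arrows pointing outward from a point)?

Q3

The source sits at approximately (-2.0, -2.9), which lies in quadrant Q3. The divergence there is about +4, positive as expected for a source.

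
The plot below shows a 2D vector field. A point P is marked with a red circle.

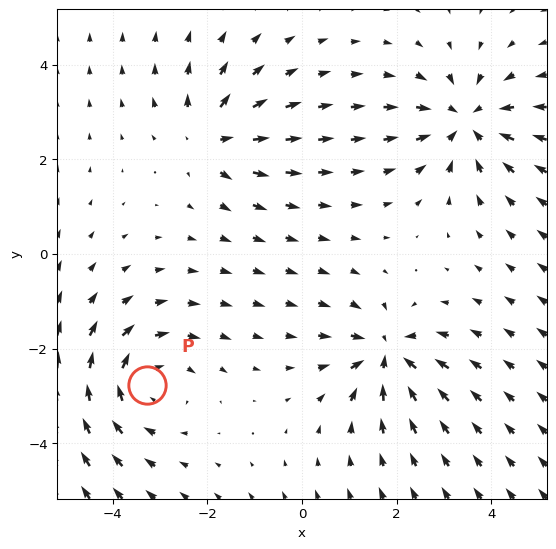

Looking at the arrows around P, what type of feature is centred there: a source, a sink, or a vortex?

At P (-3.3, -2.8) the arrows circulate clockwise. Divergence ≈0, curl about -3 — near-zero divergence with nonzero curl is a vortex.

vortex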